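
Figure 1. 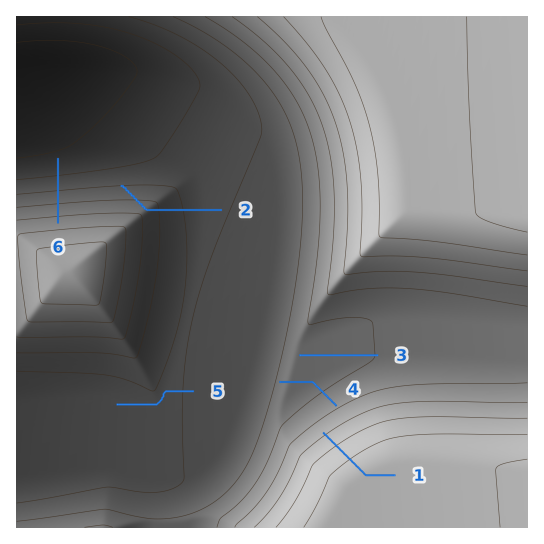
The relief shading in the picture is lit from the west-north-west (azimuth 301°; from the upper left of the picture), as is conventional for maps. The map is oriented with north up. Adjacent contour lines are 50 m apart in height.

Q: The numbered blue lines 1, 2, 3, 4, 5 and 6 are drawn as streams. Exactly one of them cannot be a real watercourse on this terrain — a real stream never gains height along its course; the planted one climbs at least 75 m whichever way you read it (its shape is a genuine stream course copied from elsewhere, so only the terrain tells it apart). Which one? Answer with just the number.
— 2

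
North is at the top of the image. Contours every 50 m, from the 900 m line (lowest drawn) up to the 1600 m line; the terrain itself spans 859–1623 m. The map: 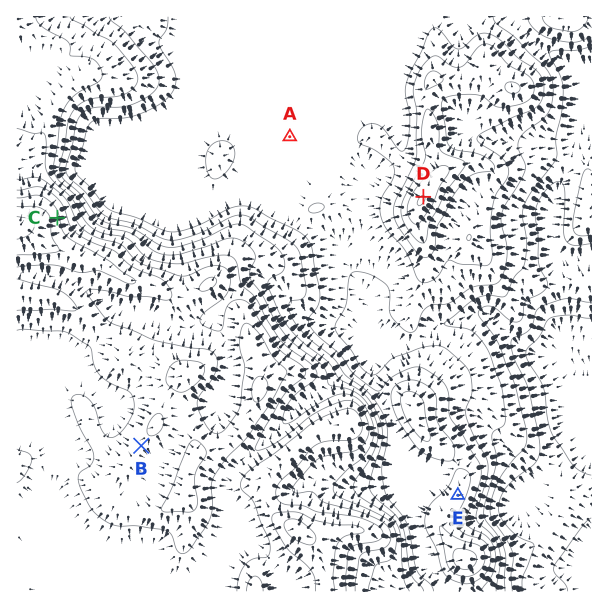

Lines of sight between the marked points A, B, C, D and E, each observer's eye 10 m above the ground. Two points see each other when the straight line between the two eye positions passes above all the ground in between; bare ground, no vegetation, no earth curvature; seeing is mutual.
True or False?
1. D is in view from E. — True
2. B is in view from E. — False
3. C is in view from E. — False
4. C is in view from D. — True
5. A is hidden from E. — True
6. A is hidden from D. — False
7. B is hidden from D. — True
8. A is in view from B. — False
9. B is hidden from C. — True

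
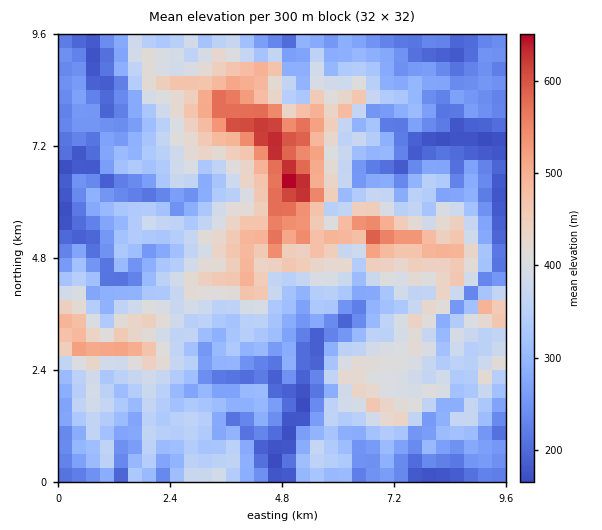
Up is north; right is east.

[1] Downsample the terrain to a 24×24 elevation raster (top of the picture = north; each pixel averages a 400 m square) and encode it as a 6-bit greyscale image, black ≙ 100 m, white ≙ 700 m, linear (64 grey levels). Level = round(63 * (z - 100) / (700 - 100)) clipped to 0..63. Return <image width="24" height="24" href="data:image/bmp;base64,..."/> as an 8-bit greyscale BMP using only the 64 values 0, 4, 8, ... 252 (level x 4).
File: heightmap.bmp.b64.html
<image width="24" height="24" href="data:image/bmp;base64,Qk12BgAAAAAAADYEAAAoAAAAGAAAABgAAAABAAgAAAAAAEACAAATCwAAEwsAAAABAAAAAAAAAAAAAAEBAQACAgIAAwMDAAQEBAAFBQUABgYGAAcHBwAICAgACQkJAAoKCgALCwsADAwMAA0NDQAODg4ADw8PABAQEAAREREAEhISABMTEwAUFBQAFRUVABYWFgAXFxcAGBgYABkZGQAaGhoAGxsbABwcHAAdHR0AHh4eAB8fHwAgICAAISEhACIiIgAjIyMAJCQkACUlJQAmJiYAJycnACgoKAApKSkAKioqACsrKwAsLCwALS0tAC4uLgAvLy8AMDAwADExMQAyMjIAMzMzADQ0NAA1NTUANjY2ADc3NwA4ODgAOTk5ADo6OgA7OzsAPDw8AD09PQA+Pj4APz8/AEBAQABBQUEAQkJCAENDQwBEREQARUVFAEZGRgBHR0cASEhIAElJSQBKSkoAS0tLAExMTABNTU0ATk5OAE9PTwBQUFAAUVFRAFJSUgBTU1MAVFRUAFVVVQBWVlYAV1dXAFhYWABZWVkAWlpaAFtbWwBcXFwAXV1dAF5eXgBfX18AYGBgAGFhYQBiYmIAY2NjAGRkZABlZWUAZmZmAGdnZwBoaGgAaWlpAGpqagBra2sAbGxsAG1tbQBubm4Ab29vAHBwcABxcXEAcnJyAHNzcwB0dHQAdXV1AHZ2dgB3d3cAeHh4AHl5eQB6enoAe3t7AHx8fAB9fX0Afn5+AH9/fwCAgIAAgYGBAIKCggCDg4MAhISEAIWFhQCGhoYAh4eHAIiIiACJiYkAioqKAIuLiwCMjIwAjY2NAI6OjgCPj48AkJCQAJGRkQCSkpIAk5OTAJSUlACVlZUAlpaWAJeXlwCYmJgAmZmZAJqamgCbm5sAnJycAJ2dnQCenp4An5+fAKCgoAChoaEAoqKiAKOjowCkpKQApaWlAKampgCnp6cAqKioAKmpqQCqqqoAq6urAKysrACtra0Arq6uAK+vrwCwsLAAsbGxALKysgCzs7MAtLS0ALW1tQC2trYAt7e3ALi4uAC5ubkAurq6ALu7uwC8vLwAvb29AL6+vgC/v78AwMDAAMHBwQDCwsIAw8PDAMTExADFxcUAxsbGAMfHxwDIyMgAycnJAMrKygDLy8sAzMzMAM3NzQDOzs4Az8/PANDQ0ADR0dEA0tLSANPT0wDU1NQA1dXVANbW1gDX19cA2NjYANnZ2QDa2toA29vbANzc3ADd3d0A3t7eAN/f3wDg4OAA4eHhAOLi4gDj4+MA5OTkAOXl5QDm5uYA5+fnAOjo6ADp6ekA6urqAOvr6wDs7OwA7e3tAO7u7gDv7+8A8PDwAPHx8QDy8vIA8/PzAPT09AD19fUA9vb2APf39wD4+PgA+fn5APr6+gD7+/sA/Pz8AP39/QD+/v4A////ADA8UDBkQFx0dGRAJCxgWFQ0SDQkJCg0OEBUaDhgVFhoZGg8IDBoaFw4UDhEQDhIQDxcZEBkZGRoUFAsLCRUXExMYFQ8VFhMNExwaFBgZGhoVDRIRCQsZGh0jIhcSGxoQFB4cFhsbFRYVFRYOCAkWHyQiICAbFRwVFh4ZGh0cGBMODA4LDgkYISEgHx0eGB0bHyQhISUiGxcTFQ8NEwgUHyEhIB8ZGxsgJyknKSUgGxYTGRcVEAoQFhodICAYHRobKSUbIiMgHRoYFxsYEREOCxMaICIWHCAjIx0VGx0fHR8cHSEaFRUZEBAWGh4iEh4lGxoQDxMYHyMkJSkeFxocGhYbHh8iIBAVEhYMExEYGyEiJighJCMiIB0kIiQkJhwNDg4OGBMTFx0jJycuJicnHicqJykpKB0OCQoQFhoaGx0gJSgvLSskKjIwKyYhJBcKCBAUGBoZEhYdIiMvMSodHychHBkgHhQKChIQDQ0QExEYHCMvNzQmFhkbExsVEhEJCQwMExMXHRoYHyYvODEjGw4ODBQWDhEKCgkRFhcaHyIgJSg1My8iGxQTCwsMCwoJDQ0RERUaICQpLDI4NS4kGhsTDAoICAcIDhENDhUcIScvNTYzKC4mIRQOERMOCw4NDxEKDxkfIygxMCsnGiMhJR8ZFxINERAODw0JEB4jJSYnKiokFxwbHR0UEhQSDhAPDwoLFSAgHR4jIyIiERoWFhcUDw0MCg4ODQkNFR4aHBocHBUQDBcQFBEPDQwMCQ0PA=="/>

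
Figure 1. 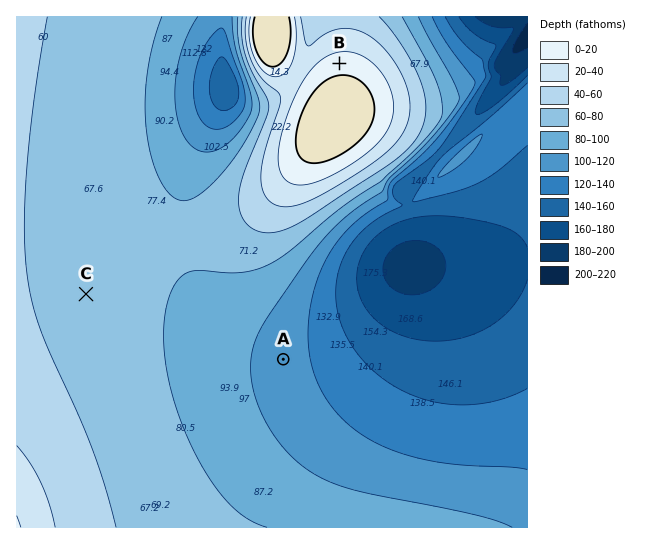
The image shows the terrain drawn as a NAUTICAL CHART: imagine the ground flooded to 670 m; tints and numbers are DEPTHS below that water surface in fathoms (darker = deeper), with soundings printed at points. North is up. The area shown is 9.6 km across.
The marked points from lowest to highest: A C B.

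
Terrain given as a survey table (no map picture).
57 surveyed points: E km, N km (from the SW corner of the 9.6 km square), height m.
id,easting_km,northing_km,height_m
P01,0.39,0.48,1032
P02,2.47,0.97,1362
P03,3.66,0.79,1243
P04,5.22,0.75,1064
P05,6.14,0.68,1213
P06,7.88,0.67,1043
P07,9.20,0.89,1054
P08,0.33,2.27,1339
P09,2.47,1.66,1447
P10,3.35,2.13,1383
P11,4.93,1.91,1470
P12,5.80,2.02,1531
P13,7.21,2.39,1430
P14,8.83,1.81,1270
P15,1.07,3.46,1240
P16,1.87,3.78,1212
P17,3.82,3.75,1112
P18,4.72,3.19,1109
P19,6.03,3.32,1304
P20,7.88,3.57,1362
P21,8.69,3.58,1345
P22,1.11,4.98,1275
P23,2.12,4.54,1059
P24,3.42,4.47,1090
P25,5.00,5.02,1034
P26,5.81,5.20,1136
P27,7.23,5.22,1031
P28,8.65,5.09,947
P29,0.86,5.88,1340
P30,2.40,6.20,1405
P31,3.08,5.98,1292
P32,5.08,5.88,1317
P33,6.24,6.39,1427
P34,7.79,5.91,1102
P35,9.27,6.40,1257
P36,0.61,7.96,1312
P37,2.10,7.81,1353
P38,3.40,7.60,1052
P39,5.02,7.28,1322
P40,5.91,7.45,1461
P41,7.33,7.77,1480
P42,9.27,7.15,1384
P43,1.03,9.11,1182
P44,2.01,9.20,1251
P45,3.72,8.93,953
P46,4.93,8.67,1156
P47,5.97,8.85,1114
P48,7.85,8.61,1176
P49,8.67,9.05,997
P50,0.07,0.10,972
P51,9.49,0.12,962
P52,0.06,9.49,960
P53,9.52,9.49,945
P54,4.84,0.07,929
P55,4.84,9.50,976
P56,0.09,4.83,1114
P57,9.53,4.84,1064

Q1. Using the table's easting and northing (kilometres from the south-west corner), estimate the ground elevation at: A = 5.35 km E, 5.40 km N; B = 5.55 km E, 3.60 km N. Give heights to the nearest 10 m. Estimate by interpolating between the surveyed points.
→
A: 1150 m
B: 1180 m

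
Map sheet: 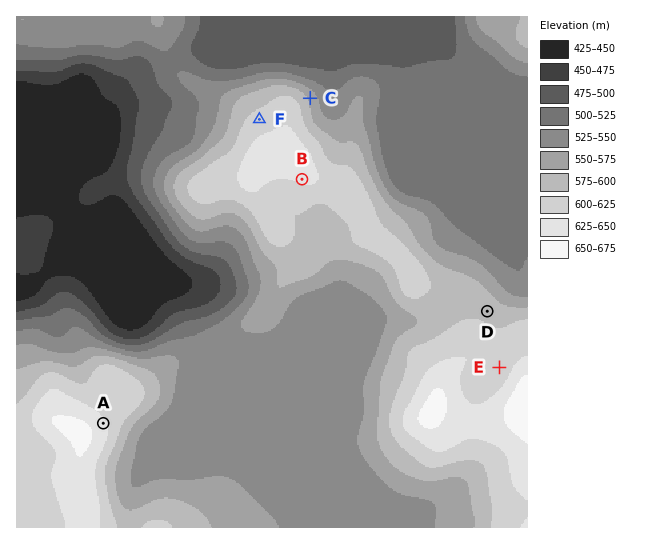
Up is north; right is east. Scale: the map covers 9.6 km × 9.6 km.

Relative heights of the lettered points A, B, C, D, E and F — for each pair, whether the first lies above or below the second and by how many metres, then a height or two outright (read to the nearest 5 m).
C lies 60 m below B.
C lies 60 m below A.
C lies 40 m below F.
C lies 40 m below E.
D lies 35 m below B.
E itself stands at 610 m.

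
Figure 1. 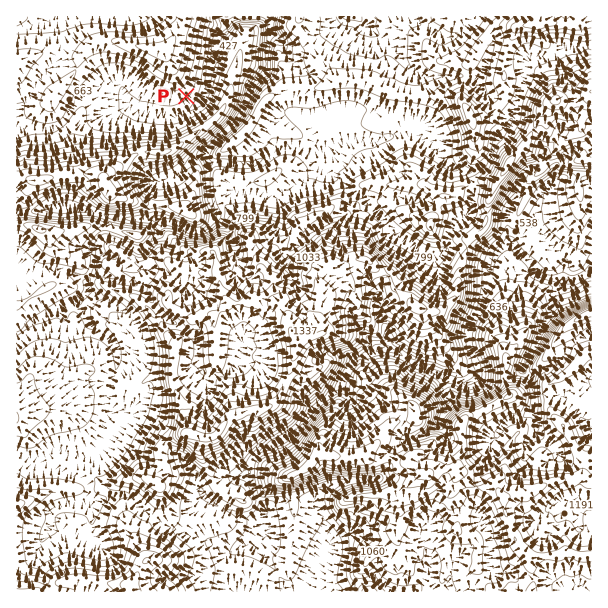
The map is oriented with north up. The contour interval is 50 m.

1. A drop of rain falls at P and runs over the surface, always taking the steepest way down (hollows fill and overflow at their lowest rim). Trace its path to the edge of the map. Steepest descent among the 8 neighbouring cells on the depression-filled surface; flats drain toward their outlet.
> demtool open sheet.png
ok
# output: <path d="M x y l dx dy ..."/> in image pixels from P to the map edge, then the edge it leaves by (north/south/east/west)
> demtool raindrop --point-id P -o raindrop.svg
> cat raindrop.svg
<path d="M186 96l8 8 3 0 6-6 1-6 2-2 0-3 1-1 0-5 2-1 1-15 2-2 0-3 3-6 0-10 3-5 0-4 4-5 0-1 2 0 10-11 3 0 2-1"/>
exit: north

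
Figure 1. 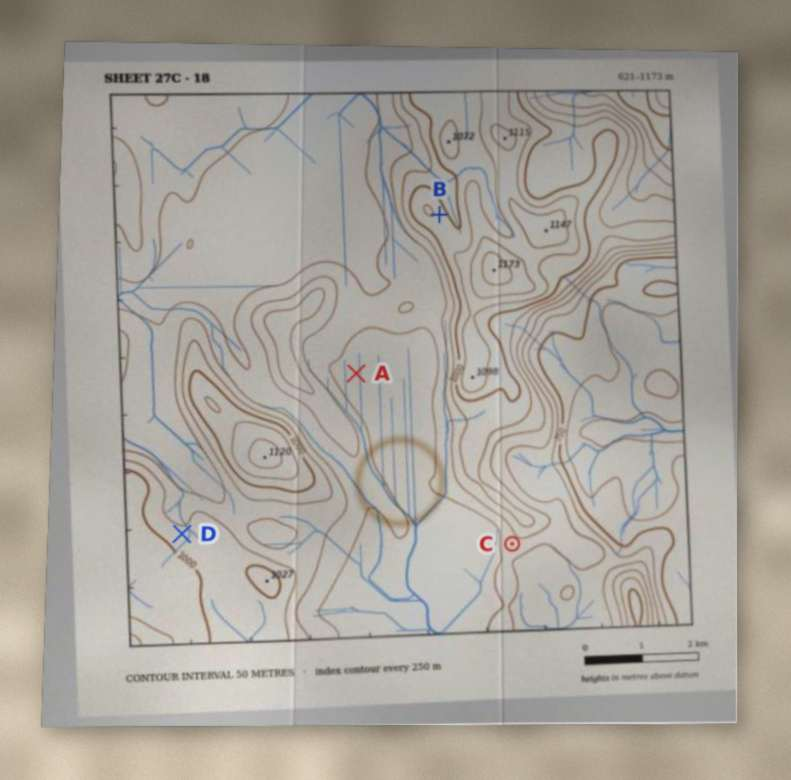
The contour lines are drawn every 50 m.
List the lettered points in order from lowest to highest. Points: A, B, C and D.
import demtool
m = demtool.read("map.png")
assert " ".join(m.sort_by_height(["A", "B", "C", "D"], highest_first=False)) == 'A C D B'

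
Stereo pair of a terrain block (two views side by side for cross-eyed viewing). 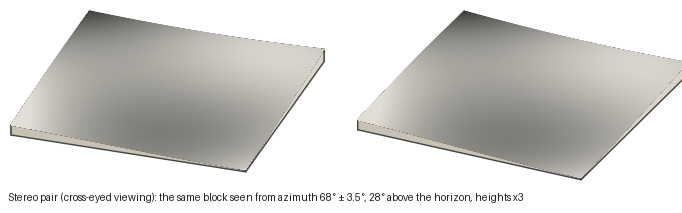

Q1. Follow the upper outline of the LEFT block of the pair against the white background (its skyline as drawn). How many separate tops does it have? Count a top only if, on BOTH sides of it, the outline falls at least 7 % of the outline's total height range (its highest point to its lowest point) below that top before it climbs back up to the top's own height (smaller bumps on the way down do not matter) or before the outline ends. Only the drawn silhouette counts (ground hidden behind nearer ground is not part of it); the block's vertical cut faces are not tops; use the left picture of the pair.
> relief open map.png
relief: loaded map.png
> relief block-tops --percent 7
1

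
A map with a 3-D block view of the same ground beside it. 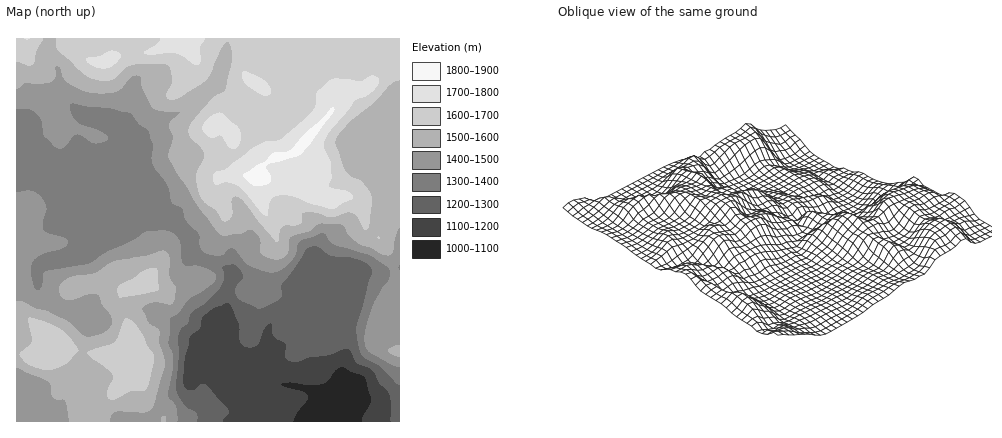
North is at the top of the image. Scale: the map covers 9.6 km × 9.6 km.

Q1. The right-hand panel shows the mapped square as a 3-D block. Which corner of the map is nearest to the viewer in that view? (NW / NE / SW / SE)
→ NW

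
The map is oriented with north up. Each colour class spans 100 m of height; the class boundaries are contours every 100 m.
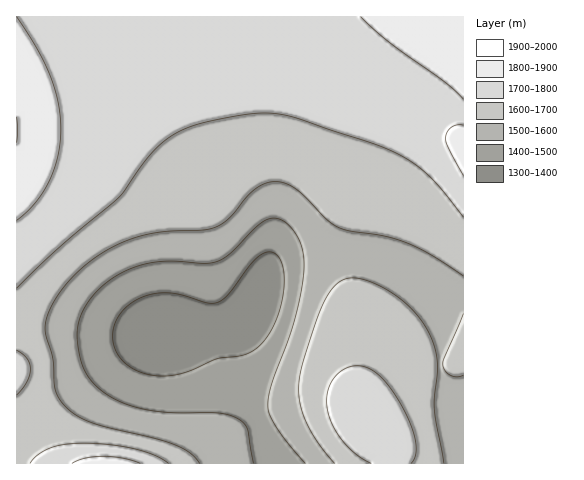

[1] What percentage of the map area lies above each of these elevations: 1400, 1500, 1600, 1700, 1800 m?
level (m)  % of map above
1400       94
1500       84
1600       66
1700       38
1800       6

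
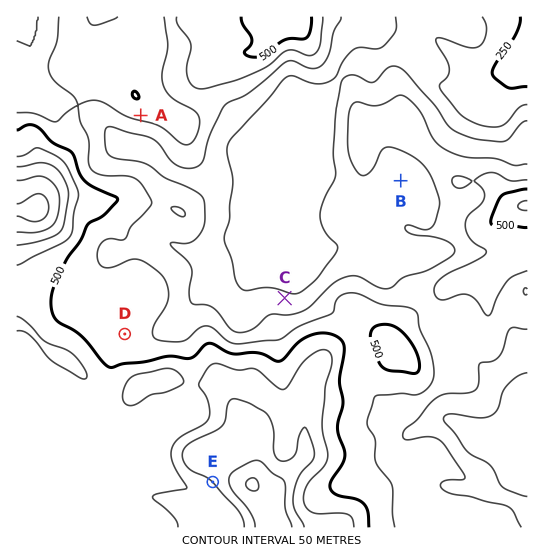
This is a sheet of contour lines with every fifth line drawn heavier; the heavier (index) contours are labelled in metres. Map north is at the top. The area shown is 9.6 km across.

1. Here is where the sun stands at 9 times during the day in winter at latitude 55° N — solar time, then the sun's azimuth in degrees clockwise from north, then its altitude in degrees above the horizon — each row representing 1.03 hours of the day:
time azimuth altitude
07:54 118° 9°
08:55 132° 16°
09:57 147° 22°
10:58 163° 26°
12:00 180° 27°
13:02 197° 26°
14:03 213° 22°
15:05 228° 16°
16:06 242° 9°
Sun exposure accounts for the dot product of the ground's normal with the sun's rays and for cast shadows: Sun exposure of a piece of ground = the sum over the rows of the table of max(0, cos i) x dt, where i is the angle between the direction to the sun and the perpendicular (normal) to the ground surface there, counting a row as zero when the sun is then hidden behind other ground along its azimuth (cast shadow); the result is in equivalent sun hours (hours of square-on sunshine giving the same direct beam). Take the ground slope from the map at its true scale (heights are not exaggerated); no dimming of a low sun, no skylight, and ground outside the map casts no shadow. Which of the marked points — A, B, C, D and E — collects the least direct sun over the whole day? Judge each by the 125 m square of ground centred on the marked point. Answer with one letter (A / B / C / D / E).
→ C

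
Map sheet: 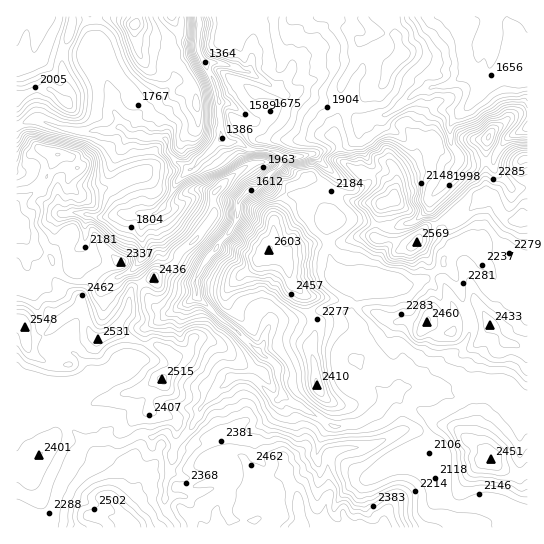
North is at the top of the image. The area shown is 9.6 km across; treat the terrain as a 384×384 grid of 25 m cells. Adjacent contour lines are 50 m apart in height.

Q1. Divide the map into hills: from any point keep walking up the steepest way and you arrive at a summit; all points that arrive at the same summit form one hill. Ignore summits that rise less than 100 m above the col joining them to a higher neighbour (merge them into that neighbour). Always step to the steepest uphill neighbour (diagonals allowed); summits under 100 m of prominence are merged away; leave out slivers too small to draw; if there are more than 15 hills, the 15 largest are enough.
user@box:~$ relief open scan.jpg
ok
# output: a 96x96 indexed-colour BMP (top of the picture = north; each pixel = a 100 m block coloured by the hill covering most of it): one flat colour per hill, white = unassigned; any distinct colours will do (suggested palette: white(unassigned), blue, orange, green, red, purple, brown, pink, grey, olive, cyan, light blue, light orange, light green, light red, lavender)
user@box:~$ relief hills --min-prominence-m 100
<image width="96" height="96" href="data:image/bmp;base64,Qk12EgAAAAAAAHYAAAAoAAAAYAAAAGAAAAABAAQAAAAAAAASAAATCwAAEwsAABAAAAAAAAAA////ALR3HwAOf/8ALKAsACgn1gC9Z5QAS1aMAMJ34wB/f38AIr28AM++FwDox64AeLv/AIrfmACWmP8A1bDFAERERERERERERERERERERDMzMzMzMzMzMzMzMzMzMzMzMzMzMzMzMzMzMzMzMzMzM0RERERERERERERERERERDMzMzMzMzMzMzMzMzMzMzMzMzMzMzMzMzMzMzMzMzMzM0ERERREREREREREREREQzMzMzMzMzMzMzMzMzMzMzMzMzMzMzMzMzMzMzMzMzMzORERERREREREREREREREMzMzMzMzMzMzMzMzMzMzMzMzMzMzMzMzMzMzMzMzMzOZmRERERREREREREREREREMzMzMzMzMzMzMzMzMzMzMzMzMzMzMzMzMzMzmZMzM5mZmRERERFEREREREREREREMzMzMzMzMzMzMzMzMzMzMzMzMzMzMzMzMzOZmZmZmZmZmRERERFEREREREREREREMzMzMzMzMzMzMzMzMzMzMzMzMzMzMzMzMzmZmZmZmZmZmRERERFEREREREREREREMzMzMzMzMzMzMzMzMzMzMzMzMzMzMzMzMzmZmZmZmZmZmREREREUREREREREREREMzMzMzMzMzMzMzMzMzMzMzMzMzMzMzMzMzmZmZmZmZmZmREREREUREREREREREREMzMzMzMzMzMzMzMzMzMzMzMzMzMzMzMzMzmZmZmZmZmZmRERERERREREREREREREQzMzMzMzMzMzMzMzMzMzMzMzMzMzMzMzMzmZmZmZmZmZmRERERERREREREREREREQzMzMzMzMzMzMzMzMzMzMzMzMzMzMzMzMzmZmZmZmZmZmRERERERFEREREREREREQzMzMzMzMzMzMzMzMzMzMzMzMzMzMzMzM5mZmZmZmZmZmRERERERFEREREREREREQzMzMzMzMzMzMzMzMzMzMzMzMzMzMzMzM5mZmZmZmZmZmREREREREUREREREREREQzMzMzMzMzMzMzMzMzMzMzMzMzMzMzMzOZmZmZmZmZmZmRERERERERRERERERERERDMzMzMzMzMzMzMzMzMzMzMzMzMzMzMzM5mZmZmZmZmZmRERERERERFERGZkRERERmMzMzMzMzMzMzMzMzMzMzMzMzMzMzMzM5mZmZmZmZmZmRERERERERFmZmZmZGZERmYzMzMzMzMzMzMzMzMzMzMzMzMzMzMzOZmZmZmZmZmZmRERERERERFmZmZmZmZmZmZjMzMzMzMzMzMzMzMzMzMzMzMzMzMzOZmZmZmZmZmZmRERERERERFmZmZmZmZmZmZjMzMzMzMzMzMzMzMzPd0zMzMzMzMzmZmZmZmZmZmZmRERERERERZmZmZmZmZmZmZmMzMzMzMzMzMzMzM93d3d0zMzMzM5mZmZmZmZmZmZmRERERERERZmZmZmZmZmZmZmMzMzMzMzMzMzMz3d3d3d3dMzMzOZmZmZmZmZmZmZnBEREREREWZmZmZmZmZmZmZmYzMzMzMzMzMzM93d3d3d3d0zMzmZmZmZmZmZmZmZzBEREREREWZmZmZmZmZmZmZmYzMzMzMzMzMz3d3d3d3d3d3TM5mZmZmZmZmZmZmczBERERERFmZmZmZmZmZmZmZmZjMzMzMzMyLd3d3d3d3d3d3aM5mZmZmZmZmZmZnMzBERERERFmZmZmZmZmZmZmZmZmMzMzMzMiLd3d3d3d3d3d2qqpmZmZnMzJmZmczMzBEREREREWZmZmZmZmZmZmZmZmZjMzMzIiLd3d3d3d3d3d2qqqnMzMzMzMzMzMzMzBERERERERFmZmZmZmZmZmZmZmZmMzMyIi3d3d3d3d3d3dqqqqqszMzMzMzMzMzMzBEREREREREREWZmZmZmZmZmZmZmZmZiIi3d3d3d3d3d3aqqqqqqzMzMzMzMzMzMzBERERERERERERFmZmZmZmZmZmZmZmZiIi3d3d3d3d3d2qqqqqqqrMzMzMzMzMzMzBEREREREREREREWZmZmZmZmZmZmZmZmIi3d3d3d3d3dqqqqqqqqqqzMzMzMzMzMzBERERERERERERERZmZmZmZmZmZmZmZmIt3d3d3d3d3dqqqqqqqqqqrMzMzMzMzMzBERERERERERERERFmZmZmZmZmZmZmZm3d3d3d3d3d3dqqqqqqqqqqqqzMzMzMzMzBERERERERERERERFmZmZmZmZmZmZmZi3d3d3d3d3d3dqqqqqqqqqqqqrMzMzMzMzBEREREREREREREREWZmZmZmZmZmZmYi3d3d3d3d3d3dqqqqqqqqqqqqqszMzMzMzBEREREREREREREREWZmZmZmZmZmZmIiLd3d3d3d3d3dqqqqqqqqqqqqqqzMzMzMzBEREREREREREREREWZmZmZmZmZmZiIiLd3d3d3d3d3dqqqqqqqqqqqqqqzMzMzMzBEREREREREREREREWZmZmZmZmZmYiIiLd3d3d3d3d3dqqqqqqqqqqqqqqzMzMzMzBERERERERERERERERFmZmZmZmZiIiIiIt3d3d3d3d3dqqqqqqqqqqqqqqzMzMzMzBERERERERERERERERERZmZmZmYiIiIiIiIiIi3d3d3aqqqqqqqqqqqqqqzMzMzMzBERERERERERERERERERBmZmZmIiIiIiIiIiIiIt3dIqqqqqqqqqqqqqqqzMzMzMzBEREREREREREREREREAAAZmZiIiIiIiIiIiIiIiIiIqqqqqqqqqqqqqqszMzMzMzBERERERERERERERERAAAABmYiIiIiIiIiIiIiIiIiIiqqqqqqqqqqqqqszMzMzMzBERERERERERERERERAAAAAAIiIiIiIiIiIiIiIiIiIiqqqqqqqqqqqqqszMzMzHdxEREREREREREREREQAAAAAAIiIiIiIiIiIiIiIiIiIiqqqqqqqqqqqqrMzMzMx3dxEREREREREREREREQAAAAAAIiIiIiIiIiIiIiIiIiIiKqqqqgqqqqqqrMzMzMd3dxEREREREREREREREAAAAAAAIiIiIiIiIiIiIiIiIiAAAAAAAAAAqqqqrMzMzHd3dxERERERERERREQREAAAAAAAIiIiIiIiIiIiIiIiIgAAAAAAAAAAAKqqzMzMzHd3dxERERERERERREREAAAAAAAEQiIiIiIiIiIiIiIiIgAAAAAAAAAAAAqszMzMx3d3dxEREREREREUREREQAAAAAREQiIiIiIiIiIiIiIiIAAAAAAAAAAAAADMzMzMd3d3fhERERERERFEREREQAAAAERERCIiIiIiIiIiIiIiIAAAAAAAAAAAAADMzMzO7nd37hERERERERRERERERAAAREREREIiIiIiIiIiIiIiIAAAAAAAAAAAAAAMzMzu7u7u7hERERERERRERERERAAAREREREQiIiIiIiIiIiIiIAAAAAAAAAAAAAAAzMzu7u7u7hERERERRERERERERAAEREREREQiIiIiIiIiIiIiAAAAAAAAAAAAAAAO7s7u7u7u7hERERFERERERERERAAERERERERCIiIiIiIiIiIiAAAAAAAAAAAAAAAO7u7u7u7u7hERERREREREREREQAAEREREREREIiIiIiIiIiIiAAAAAAAAAAAAAADu7u7u7u7u7hERERRERERERERERABEREREREREQiIiIiIiIiIiAAAAAAAAcAAAAA7u7u7u7u7u7hERERFERERERERERABEREREREREQiIiIiIiIiIiIAAAB3d3d3cAAA7u7u7u7u7u7hERERFERERBEUREREBEREREREREQiIiIiIiIiIiJ3d3d3d3d3d3AO7u7u7u7u7u7hERERERERERERERESIkREREREREQiIiIiIiIiIiJ3d3d3d3d3d3cO7u7u7u7u7u7hERERERERERERERESIiRERERERERCIiIiIiIiIiJ3d3d3d3d3d3d+7u7u7u7u7u7hEREREREREREREREiIiRERERERERCIiIiIiIiIiInd3d3d3d3d3d+7u7u7u7u7u7hEREREREREREREREiIiJEREREREREIiIiIiIiIiInd3d3d3d3d3d+7u7u7u7u7u7hEREREREREREREREiIiJEREREREREQiIiIiIiIiInd3d3d3d3d3d37u7u7u7u7u7hERERERERERERERIiIiIkREREREREREIiIiIiIiIid3d3d3d3d3d3fu7u7u7u4AABERERERERERERERIiIiIiREREREREREQiIiIiIiIid3d3d3d3d3d3d+7u7u7uAAABERERERERERERERIiIiIiJERERERERERCIiIiIiInd3d3d3d3d3d3d37u7u7gAAABERERERERERERESIiIiIiKEREREREREREIiIiIid3d3d3d3d3d3d3d37u7u7gAAABERERERERERERESIiIiIiiIREREREREREQiIiInd3d3d3d3d3d3d3dyLu/u4AAAABERERERERERERESIiIiKIiIhEREREREREQiIiInd3d3d3d3d3d3d3ciL////wAAABEREREREREREREiIiIiKIiIiERERERERCIiIiInd3d3d3d3d3d3d3IiL////wAAABEREREREREREREiIiIiiIiIiIREREIiIiIiIiIiInd3d3d3d3d3dyIi//////AAABEREREREREREREiIiIiiIiIiIhCIiIiIiIiIiIiIiInd3d3d3d3ciIi//////8AABERERERERERERESIoiIiIiIiIgiIiIiIiIiIiIiIiIid3d3d3d3ciIi///////wABERERERERERERGIiIiIiIiIiIgiIiIiIiIiIiIiIiIid3d3d3d3ciIv////////8BERERu7u7u7u7iIiIiIiIiIiIgiIiIiIiIiIiIiIiIiJ3d3d3d3ciIi/////////7uxu7u7u7u7u7iIiIiIiIiIiIgiIiIiIiIiIiIiIiIiJ3d3d3d3ciIi/////////7u7u7u7u7u7u7iIiIiIiIiIiIgiIiIiIiIiIiIiIiIiVVVXd3d3dyIiL////////7u7u7u7u7u7u4iIiIiIiIiIiIgiIiIiIiIiIiIiIiIlVVVVV3d3d3d3d////////7u7u7u7u7u7u4iIiIiIiIiIiIgiIiIiIiIiIiIiJVVVVVVVVXd3d3d3d3///////7u7u7u7u7u7u4iIiIiIiIiIiIgiIiIiIiIiIiJVVVVVVVVVVVV3d3d3d3f//////7u7u7u7u7u7u4iIiIiIiIiIiIgiIiIiIiJVIlVVVVVVVVVVVVVXd3d3d3d//////7u7u7u7u7u7uIiIiIiIiIiIiIIiIiIiIiVVVVVVVVVVVVVVVVVVVXd3d3d//////7u7u7u7u7u7uIiIiIiIiIiIiIIiIiIiJVVVVVVVVVVVVVVVVVVVVVVVd3d3/////7u7u7u7u7u7uIiIiIiIiIiIiIIiIiIlVVVVVVVVVVVVVVVVVVVVVVVVVXd3/////7u7u7u7u7u7iIiIiIiIiIiIiCIiIiJVVVVVVVVVVVVVVVVVVVVVVVVVVVd3f////7u7u7u7u7u7iIiIiIiIiIiIiCIiIiJVVVVVVVVVVVVVVVVVVVVVVVVVVVV3f////7u7u7u7u7u4iIiIiIiIiIiIgiIiIiJVVVVVVVVVVVVVVVVVVVVVVVVVVVVXf////7u7u7u7u7u4iIiIiIiIiIiIgiIiIiJVVVVVVVVVVVVVVVVVVVVVVVVVVVVXf////7u7u7u7u7uIiIiIiIiIiIiIIiIiIiJVVVVVVVVVVVVVVVVVVVVVVVVVVVVXd////7u7u7u7u7uIiIiIiIiIiIiIIiIiIiJVVVVVVVVVVVVVVVVVVVVVVVVVVVVXd////7u7u7u7u7uIiIiIiIiIiIiIIiIiIiIlVVVVVVVVVVVVVVVVVVVVVVVVVVVXd////7u7u7u7u7uIiIiIiIiIiIiIIiIiIiIlVVVVVVVVVVVVVVVVVVVVVVVVVVVVd////7u7u7u7u7uIiIiIiIiIiIiIIiIiIiJVVVVVVVVVVVVVVVVVVVVVVVVVVVVVd////7u7u7u7u7uIiIiIiIiIiIiIIiIiIiJVVVVVVVVVVVVVVVVVVVVVVVVVVVVVX////7u7u7u7u7uIiIiIiIiIiIiIIiIiIiJVVVVVVVVVVVVVVVVVVVVVVVVVVVVVX////w=="/>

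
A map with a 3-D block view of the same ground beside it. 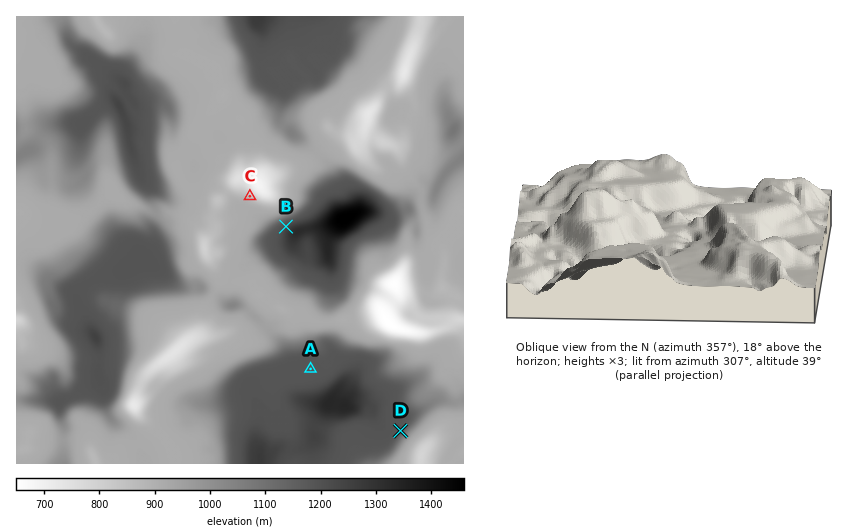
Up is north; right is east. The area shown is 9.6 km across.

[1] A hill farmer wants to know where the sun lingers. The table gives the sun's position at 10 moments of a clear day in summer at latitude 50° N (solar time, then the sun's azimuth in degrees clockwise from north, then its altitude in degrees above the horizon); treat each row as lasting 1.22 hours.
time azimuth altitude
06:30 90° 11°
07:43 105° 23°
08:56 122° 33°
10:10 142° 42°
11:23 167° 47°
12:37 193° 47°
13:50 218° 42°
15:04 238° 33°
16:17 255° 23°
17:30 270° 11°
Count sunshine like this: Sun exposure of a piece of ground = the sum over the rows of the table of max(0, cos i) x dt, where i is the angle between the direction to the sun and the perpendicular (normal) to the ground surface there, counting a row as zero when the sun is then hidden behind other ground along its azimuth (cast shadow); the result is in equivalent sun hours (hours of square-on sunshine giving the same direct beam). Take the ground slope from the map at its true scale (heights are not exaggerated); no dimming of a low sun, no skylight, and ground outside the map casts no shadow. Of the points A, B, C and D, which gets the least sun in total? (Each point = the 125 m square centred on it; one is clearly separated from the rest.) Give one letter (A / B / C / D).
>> C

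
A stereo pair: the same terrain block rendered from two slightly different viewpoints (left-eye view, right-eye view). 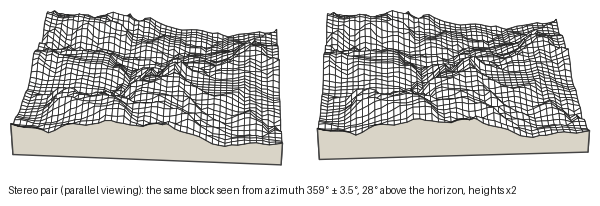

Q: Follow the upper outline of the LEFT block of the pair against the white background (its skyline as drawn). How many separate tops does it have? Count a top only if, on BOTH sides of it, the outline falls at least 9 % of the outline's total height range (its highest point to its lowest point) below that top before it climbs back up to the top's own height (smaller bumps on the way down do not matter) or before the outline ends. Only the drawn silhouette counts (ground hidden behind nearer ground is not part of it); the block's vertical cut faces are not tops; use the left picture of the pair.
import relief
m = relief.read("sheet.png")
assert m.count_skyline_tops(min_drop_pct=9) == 2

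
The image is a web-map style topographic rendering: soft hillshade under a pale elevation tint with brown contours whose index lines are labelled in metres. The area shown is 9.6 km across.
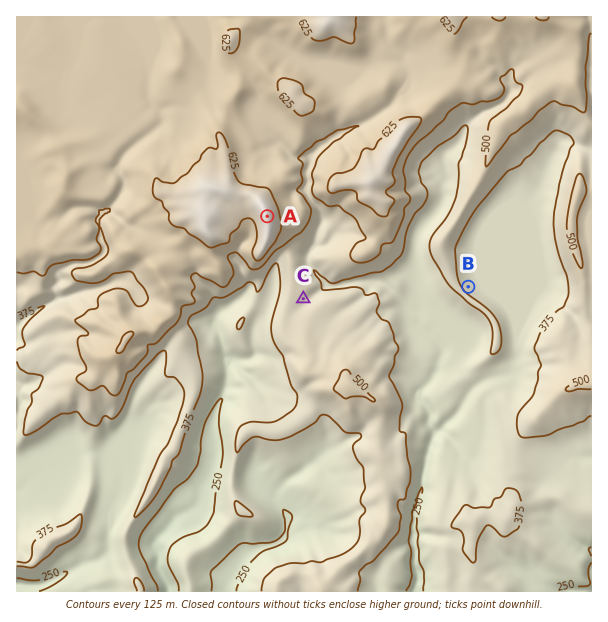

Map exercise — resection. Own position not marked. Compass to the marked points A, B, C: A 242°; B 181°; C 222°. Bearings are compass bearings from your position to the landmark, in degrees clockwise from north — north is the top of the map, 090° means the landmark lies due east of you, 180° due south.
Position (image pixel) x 472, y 109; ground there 460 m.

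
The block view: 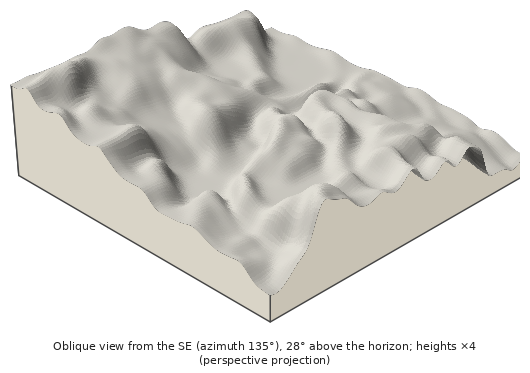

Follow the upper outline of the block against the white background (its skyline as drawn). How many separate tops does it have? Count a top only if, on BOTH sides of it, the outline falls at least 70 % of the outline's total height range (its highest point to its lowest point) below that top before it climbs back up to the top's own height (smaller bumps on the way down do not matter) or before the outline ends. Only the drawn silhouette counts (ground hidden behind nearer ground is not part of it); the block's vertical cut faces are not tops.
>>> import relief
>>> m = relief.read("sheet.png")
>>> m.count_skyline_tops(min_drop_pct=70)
0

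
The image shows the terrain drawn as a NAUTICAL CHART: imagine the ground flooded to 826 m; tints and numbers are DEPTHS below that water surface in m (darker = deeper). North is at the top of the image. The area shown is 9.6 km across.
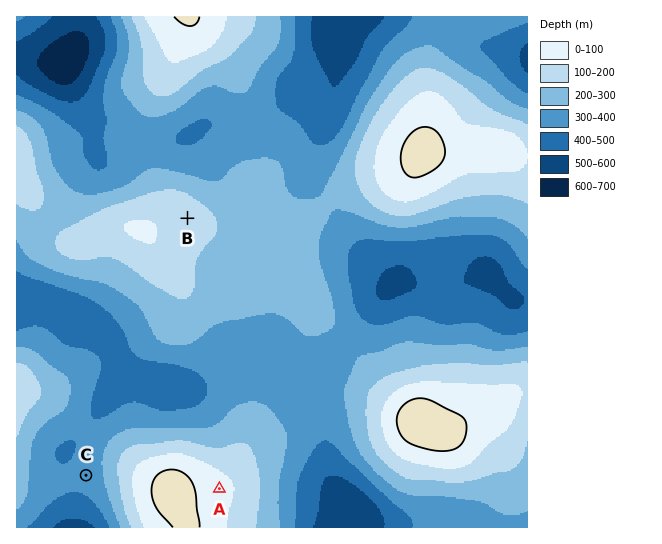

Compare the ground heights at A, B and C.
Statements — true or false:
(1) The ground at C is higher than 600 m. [false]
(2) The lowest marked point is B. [false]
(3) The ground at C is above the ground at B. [false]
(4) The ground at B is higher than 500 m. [true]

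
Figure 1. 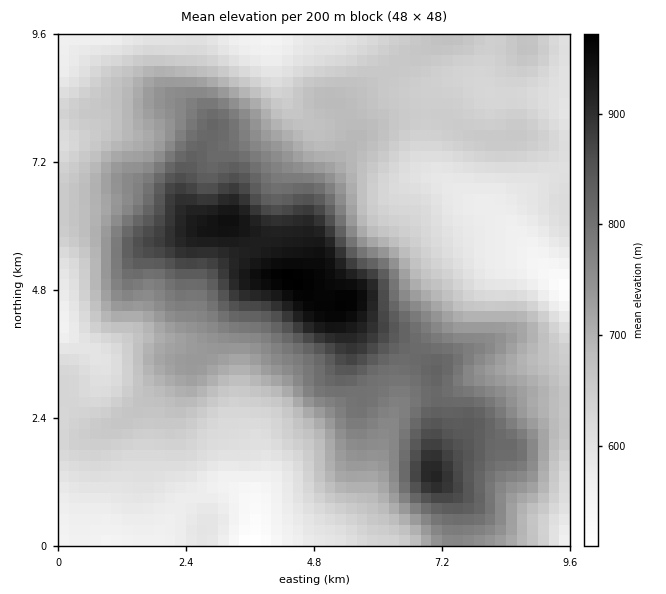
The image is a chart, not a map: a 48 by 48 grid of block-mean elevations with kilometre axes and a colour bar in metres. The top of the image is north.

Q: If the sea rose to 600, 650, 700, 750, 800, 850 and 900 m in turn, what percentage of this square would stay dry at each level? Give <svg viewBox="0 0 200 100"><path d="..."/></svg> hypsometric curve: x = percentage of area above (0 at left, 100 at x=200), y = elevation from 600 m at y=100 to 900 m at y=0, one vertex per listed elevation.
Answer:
<svg viewBox="0 0 200 100"><path d="M169 100l-45-17-38-16-22-17-23-17-18-16-10-17"/></svg>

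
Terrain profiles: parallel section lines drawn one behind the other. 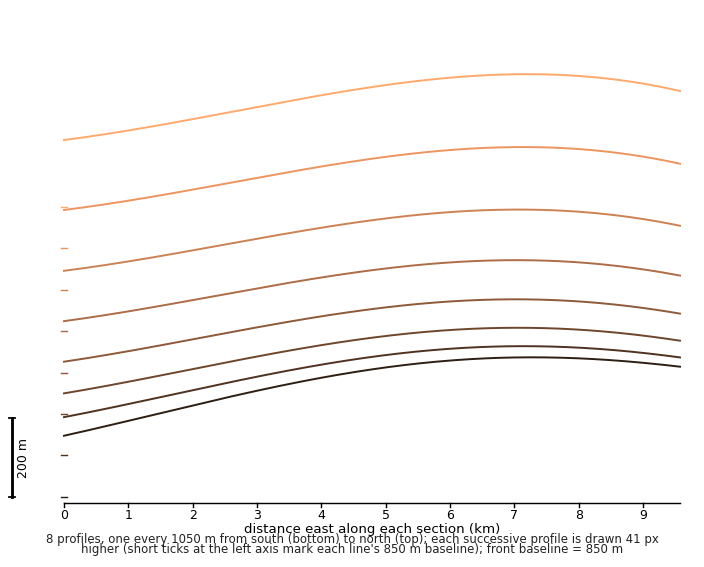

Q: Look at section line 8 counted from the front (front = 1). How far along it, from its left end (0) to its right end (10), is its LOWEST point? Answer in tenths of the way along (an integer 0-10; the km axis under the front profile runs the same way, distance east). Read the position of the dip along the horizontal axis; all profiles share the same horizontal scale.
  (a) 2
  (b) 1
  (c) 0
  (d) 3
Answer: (c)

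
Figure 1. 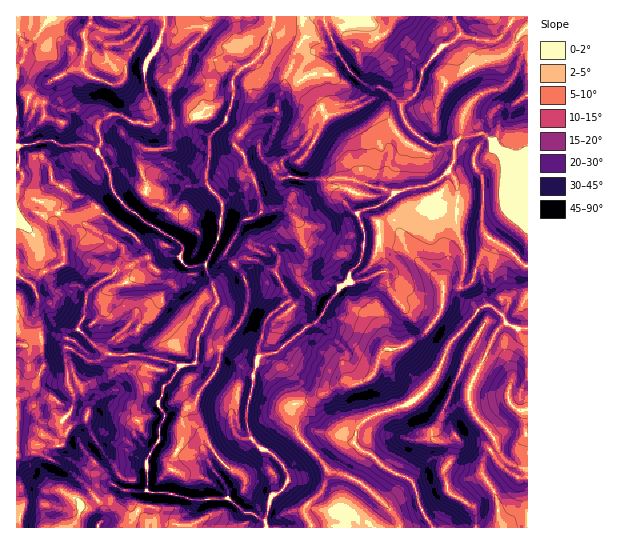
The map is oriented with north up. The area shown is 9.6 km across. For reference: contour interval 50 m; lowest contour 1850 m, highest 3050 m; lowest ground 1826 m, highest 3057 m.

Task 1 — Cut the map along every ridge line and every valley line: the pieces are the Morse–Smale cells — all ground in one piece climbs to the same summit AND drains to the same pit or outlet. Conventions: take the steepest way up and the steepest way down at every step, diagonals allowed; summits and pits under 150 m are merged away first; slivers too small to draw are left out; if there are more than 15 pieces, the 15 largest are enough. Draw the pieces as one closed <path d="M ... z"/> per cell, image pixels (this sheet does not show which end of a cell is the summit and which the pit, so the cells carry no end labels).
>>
<path d="M206 184l-20 3-31 40 25 16 3 4-2 7-2 2-22-1-18 5-13 8-8 1-8 8-13 7-10 11-3 23-5 11-8 3-3 6-3 25 3 20 5 11 0 11-2 6-11 12 0 14-3 5 2 9 3 5 27 16 14 5 8 6-16 18-15 6-3 12-6 9 240-1-7-17 20-23 4-13-3-8-18-19-16 14-8 4-13-13-8-3-11-11-4-12 0-17 6-24 0-12 6-15 0-12 4-9 1-12 3-6 21-18 0-6-13-24-24-12-12 1-21 21-6 2-7-18 14-27 4-33-7-11z"/><path d="M454 16l-179 0-12 37-28 22-3 7 1 15-6 22-18 19-2 45 13 16 3 6 0 8-4 25-14 29 8 17 29-25 15 1 17 11 5 6 9 18 0 6-21 18-8 27 0 10 19-4 19-17 23-17 7-13 12-16 10-8 2-10 8-6 2-6 3-29-7-16 4-3 17-4 15-13-7-5-15-2-20-8-46 1-14-3-8-10-2-5 22-17 8-14 4-17 10-7 32-6 21-14 7 2 16 15 8-4 8-9 7-24 19-22 8-2 9-9z"/><path d="M483 133l-22 4-5 5-1 17-7 12 7 7 2 8 0 13-3 4-16 2-7-6-5-12-9 0-22 5-17 15-17 4-4 3 7 16 0 11 16 2 5 18 0 9-20 10-12 3-4-2-7 4-28 39-5 1-31 27-19 5-6 16 0 12-6 24 0 17 4 12 11 11 8 3 13 13 8-4 16-15-11-15-3-10 2-16 18-5 29-17 13 1 14-5 4-5 6-16 6-9 16-1 22-13 17-21 4-21-1-6 19 1 7-3 4-6 6-18 11-21 7 3-5 20 0 16 9 19 0 9-2 6 10 12 9 4 10-2 0-176-7 4-12 0-11-6-5-7z"/><path d="M527 16l-72 0 5 18-9 9-8 2-19 22-7 24-8 9-8 4-16-15-7-2-21 14-27 4-11 4-6 8-2 14-4 8-13 14-7 3-6 6 2 5 8 10 14 3 46-1 43 14 15-5 17-1 5 12 4 5 6 1 13-2 3-4 0-13-2-8-7-7 7-12 1-17 5-5 22-4 10 9 5 7 11 6 12 0 7-5z"/><path d="M51 140l-35 7 0 196 6 2 5 0 14-6 12 0 13 8 5-14 8-4 5-11 3-23 10-11 13-7 8-8 8-1 13-8 18-5 22 1 4-5 0-4-5-6-32-18-26-22-8-12-4-20-11-20-8-4-28 0z"/><path d="M274 16l-109 0-1 13-4 12-12 18-4 12 3 20 9 24-1 6-4 3-18-1-12-8-11 0-11 8-2 7 4 12-4 9 11 18 7 25 15 17 8 4 12 10 6 1 30-39 21-4 2-45-6-7-3-17 6-6 5-1 7 0 10 7 5-17 0-19 10-11 10-4 10-10 10-28z"/><path d="M163 16l-146 0-1 130 35-6 10 5 28 0 8 4 4-7-4-16 13-11 11 0 12 8 18 1 5-9-9-24-3-20 4-12 12-18 4-12z"/><path d="M53 339l-12 0-14 6-11 0 1 183 53 0 7-9 3-12 15-6 16-16-8-8-14-5-27-16-3-5-2-9 3-5 0-14 12-14 1-15-5-11-3-20 2-16z"/><path d="M493 240l-4 1-5 9-8 17-3 12-4 6-7 3-19-1 1 6-4 21-17 21-22 13-16 1-6 9-6 16-4 5-14 5-13-1-29 17-18 5-2 16 3 10 10 14 17-10 12 0 19 8 2-13 9-10 13-7 31-9 20-18 14-24 5-16 33-38 9-3 9 6 2-4 0-9-9-19 0-16 5-20z"/><path d="M490 305l-9 3-30 34-14 31-8 13-11 11-12 8-28 8-13 7-9 10-1 13 4 6 12 6 16 14 22 10 4 4 7 24 13 21 43-1 0-13-3-7-22-12-4-6-3-19 8-12 4-21-18 4-5-3-1-7 5-6 12-26 22-53 12-20 14-13z"/><path d="M506 323l-10 8-27 58 0 13 4 11 23 29 0 4-12 12-1 17 13 20 3 23 4 10 7-5 18-4 0-190-10 0z"/><path d="M335 435l-12 0-16 11 16 16 5 9-5 19-15 13-4 7 7 18 121-1-12-20-5-21-6-7-22-10-16-14-12-6-5-6z"/><path d="M498 312l-15 14-12 20-22 53-12 26-5 6 1 7 5 3 18-4-4 21-8 12 3 19 4 6 22 12 3 7 1 14 26-1-4-9-3-23-13-20 1-17 12-12 0-4-7-11-12-12-8-17 2-17 25-54 9-8-2-8z"/><path d="M375 241l-11 1-3 17-12 15 2 9 14-3 20-10 0-9-5-18z"/><path d="M218 107l-12 1-6 6 3 17 6 6 18-18 0-6z"/>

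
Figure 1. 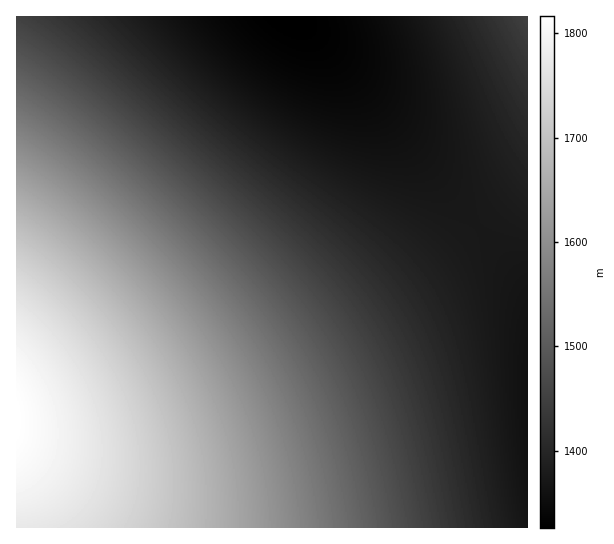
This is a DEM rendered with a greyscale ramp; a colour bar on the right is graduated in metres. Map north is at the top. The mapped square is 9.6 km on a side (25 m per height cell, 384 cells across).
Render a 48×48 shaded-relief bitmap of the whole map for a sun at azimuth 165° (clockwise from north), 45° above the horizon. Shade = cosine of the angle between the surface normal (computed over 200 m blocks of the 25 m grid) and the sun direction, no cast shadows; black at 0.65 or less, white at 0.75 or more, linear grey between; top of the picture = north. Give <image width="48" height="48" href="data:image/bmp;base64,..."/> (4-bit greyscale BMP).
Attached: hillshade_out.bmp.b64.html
<image width="48" height="48" href="data:image/bmp;base64,Qk32BAAAAAAAAHYAAAAoAAAAMAAAADAAAAABAAQAAAAAAIAEAAATCwAAEwsAABAAAAAAAAAAAAAAABEREQAiIiIAMzMzAERERABVVVUAZmZmAHd3dwCIiIgAmZmZAKqqqgC7u7sAzMzMAN3d3QDu7u4A////ANzMzMy7u7u6qqqqqZmZmZmZmZmZmZmZmczMzMy7u7uqqqqqmZmZmZmZmZmZmZmZmczMy7u7u7qqqqqZmZmZmZmZmZmZmZmZmczLu7u7uqqqqqmZmZmZmZmZmZmZmZmZmbu7u7uqqqqqqZmZmZmZmZmZmZmZmZmZmbu7u6qqqqqZmZmZmZmZiIiImZmZmZmZmbuqqqqqqZmZmZmZmIiIiIiIiJmZmZmZmaqqqqqZmZmZmZiIiIiIiIiIiImZmZmZmaqqmZmZmZmZiIiIiIiIiIiIiIiZmZmZmZmZmZmZmYiIiIiIiIiIiIiIiIiJmZmZmZmZmZiIiIiIiIiIiIiIiIiIiIiImZmZmZiIiIiIiIiIiHd3d3d3iIiIiIiImZmZmYiIiIiIiHd3d3d3d3d3d4iIiIiImZmZmYiIiHd3d3d3d3d3d3d3d3eIiIiIiZmZmXd3d3d3d3d3d3d3d3d3d3d4iIiIiZmZmXd3d3d3d3ZmZmZmd3d3d3d3iIiIiZmZmXdmZmZmZmZmZmZmZmZ3d3d3eIiIiJmZmWZmZmZmZmZmZmZmZmZmd3d3d4iIiJmZmWZmZmZmZmZmZmZmZmZmZ3d3d4iIiJmZmVVVVVVVVVVVVVZmZmZmZnd3d3iIiJmZmVVVVVVVVVVVVVVVZmZmZmd3d3iIiJmZmVVVVVVVVVVVVVVVVWZmZmZ3d3iIiJmZmVRFVVVVVVVVVVVVVVZmZmZ3d3eIiImZmURERERERERFVVVVVVVmZmZnd3eIiImZmURERERERERERVVVVVVWZmZnd3eIiImZmUREREREREREREVVVVVVZmZnd3eIiImZmkRERERERERERERVVVVVZmZmd3eIiImZmjMzM0RERERERERFVVVVZmZmd3d4iImZmjMzMzM0RERERERFVVVVZmZmd3d4iImZmjMzMzMzNEREREREVVVVZmZmd3d4iImZmjMzMzMzNEREREREVVVVZmZmd3d4iImZmjMzMzMzM0RERERFVVVVZmZmd3d4iImZmjMzMzMzM0RERERFVVVVZmZmd3eIiImZmjMzMzMzNERERERFVVVVZmZnd3eIiImZmjMzMzMzNERERERVVVVWZmZnd3eIiImZmjMzMzMzREREREVVVVVmZmZ3d3eIiImZmjMzMzM0RERERFVVVVZmZmZ3d3iIiImZmjMzMzNERERERVVVVWZmZmd3d3iIiJmZmjMzMzRERERFVVVVVmZmZnd3d4iIiJmZmjMzM0RERERVVVVWZmZmZ3d3d4iIiJmZmjMzRERERFVVVVVmZmZnd3d3eIiIiZmZmjM0REREVVVVVWZmZmZ3d3d4iIiIiZmZmjNERERFVVVVZmZmZnd3d3eIiIiImZmZmjREREVVVVVmZmZnd3d3d4iIiIiJmZmZqkRERFVVVWZmZmd3d3d4iIiIiImZmZmZqkREVVVVZmZmd3d3d4iIiIiIiZmZmZmaqkRFVVVmZmZ3d3d4iIiIiIiZmZmZmZmaqkRVVVVmZmd3d3eIiIiIiJmZmZmZmZmqqg=="/>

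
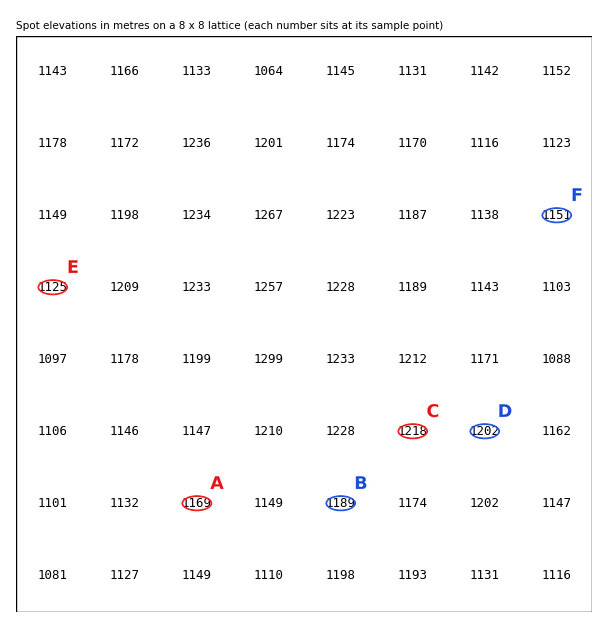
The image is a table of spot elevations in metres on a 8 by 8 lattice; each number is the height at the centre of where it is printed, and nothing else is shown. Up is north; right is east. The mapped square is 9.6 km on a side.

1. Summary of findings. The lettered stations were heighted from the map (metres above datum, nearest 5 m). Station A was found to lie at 1170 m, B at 1190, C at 1220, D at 1200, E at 1125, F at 1150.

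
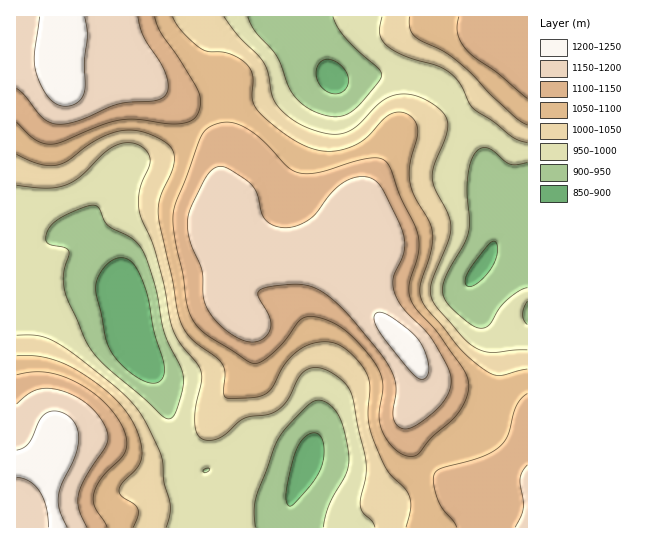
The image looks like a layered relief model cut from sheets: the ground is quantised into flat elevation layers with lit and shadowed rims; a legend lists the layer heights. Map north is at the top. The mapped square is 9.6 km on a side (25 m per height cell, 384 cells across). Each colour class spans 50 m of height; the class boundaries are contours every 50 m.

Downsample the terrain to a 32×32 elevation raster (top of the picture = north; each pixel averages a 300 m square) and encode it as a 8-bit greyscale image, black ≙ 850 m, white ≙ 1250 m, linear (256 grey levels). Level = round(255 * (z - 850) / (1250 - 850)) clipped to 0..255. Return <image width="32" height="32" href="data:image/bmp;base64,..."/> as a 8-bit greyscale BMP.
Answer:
<image width="32" height="32" href="data:image/bmp;base64,Qk02CAAAAAAAADYEAAAoAAAAIAAAACAAAAABAAgAAAAAAAAEAAATCwAAEwsAAAABAAAAAAAAAAAAAAEBAQACAgIAAwMDAAQEBAAFBQUABgYGAAcHBwAICAgACQkJAAoKCgALCwsADAwMAA0NDQAODg4ADw8PABAQEAAREREAEhISABMTEwAUFBQAFRUVABYWFgAXFxcAGBgYABkZGQAaGhoAGxsbABwcHAAdHR0AHh4eAB8fHwAgICAAISEhACIiIgAjIyMAJCQkACUlJQAmJiYAJycnACgoKAApKSkAKioqACsrKwAsLCwALS0tAC4uLgAvLy8AMDAwADExMQAyMjIAMzMzADQ0NAA1NTUANjY2ADc3NwA4ODgAOTk5ADo6OgA7OzsAPDw8AD09PQA+Pj4APz8/AEBAQABBQUEAQkJCAENDQwBEREQARUVFAEZGRgBHR0cASEhIAElJSQBKSkoAS0tLAExMTABNTU0ATk5OAE9PTwBQUFAAUVFRAFJSUgBTU1MAVFRUAFVVVQBWVlYAV1dXAFhYWABZWVkAWlpaAFtbWwBcXFwAXV1dAF5eXgBfX18AYGBgAGFhYQBiYmIAY2NjAGRkZABlZWUAZmZmAGdnZwBoaGgAaWlpAGpqagBra2sAbGxsAG1tbQBubm4Ab29vAHBwcABxcXEAcnJyAHNzcwB0dHQAdXV1AHZ2dgB3d3cAeHh4AHl5eQB6enoAe3t7AHx8fAB9fX0Afn5+AH9/fwCAgIAAgYGBAIKCggCDg4MAhISEAIWFhQCGhoYAh4eHAIiIiACJiYkAioqKAIuLiwCMjIwAjY2NAI6OjgCPj48AkJCQAJGRkQCSkpIAk5OTAJSUlACVlZUAlpaWAJeXlwCYmJgAmZmZAJqamgCbm5sAnJycAJ2dnQCenp4An5+fAKCgoAChoaEAoqKiAKOjowCkpKQApaWlAKampgCnp6cAqKioAKmpqQCqqqoAq6urAKysrACtra0Arq6uAK+vrwCwsLAAsbGxALKysgCzs7MAtLS0ALW1tQC2trYAt7e3ALi4uAC5ubkAurq6ALu7uwC8vLwAvb29AL6+vgC/v78AwMDAAMHBwQDCwsIAw8PDAMTExADFxcUAxsbGAMfHxwDIyMgAycnJAMrKygDLy8sAzMzMAM3NzQDOzs4Az8/PANDQ0ADR0dEA0tLSANPT0wDU1NQA1dXVANbW1gDX19cA2NjYANnZ2QDa2toA29vbANzc3ADd3d0A3t7eAN/f3wDg4OAA4eHhAOLi4gDj4+MA5OTkAOXl5QDm5uYA5+fnAOjo6ADp6ekA6urqAOvr6wDs7OwA7e3tAO7u7gDv7+8A8PDwAPHx8QDy8vIA8/PzAPT09AD19fUA9vb2APf39wD4+PgA+fn5APr6+gD7+/sA/Pz8AP39/QD+/v4A////AMfX4dO3n46AcGBVVVlURzQlIy9EVl1ibX+Rm6Gmrbe/zdvfzKuShn5zYlRSVlRINCQhKz5RX2ZufZCfpqqutb7Y4OHPsJKAd21dTklOU0s5Jh0jM0hca3aDlKSsr7K3v+Pm5trApI59bFpKQkNKTEEsHBwpPFVvg5Gaoaaqr7W+4+fq4s+5o4ltWE5LSEdJRTQfGiQ5VXeTn52YmJuhq7bb5evk1cOriWVQUVxeUktJPScdJjxdhqawpZiSkJOfrtLh5+HSvqF6VURPZ3FkWFVLNykuQ2eTuMO5p5mOjJeqyNbb08Oqh2FDOkpneXZua19LOzxOa5W7z828p5SLkqS6w8O5pYdjQS4vRGF4g4eCcVpKS1ltj7fR2MyzmouLmKSno5V8XDogGCdCXXSIlZF9ZVhbZHSTvNjf0bSWg4CGiId+blY4HAoOLE5ofZGhn4x2amtyhajP5eLIoX9ubXBsamJUPyYOAxM9Z4OZrLq2oox/fYahxuPq2LCAXlNVVlhYVEg2IAoEHVGAoLbHz8axnZOUo7/c59u7jF5EQkZFTVBNQTAcCQYlXZGzxMzNwrKnpKy90d3Xu5BjQTU6QkFJTUg6KRgJCy5mmrrFxcO9trK1v8rS0sWkdkktJzE8QEZJRTgpGQ0WPHGfvMPDxMXFxMbLzMvJwKR5TCsfJTM8Q0RDPTIjGiVLfaa/xcbKz9DQ0M3HxMfFsIhdOSIeKTRCQUA/OjItOFqIsMfMy83Pzs3MycTGzs24kmxLLyAlL0RBPjw8PEBNaZC20NbRzMfDw8TExczVz7OQcVY6JiUtR0ZCPj1BSlpzlLbQ2dPJv7m6v8PK09bGpIRrVTwqKC1SUlBKRENMXXOPrcfSz8a7srK3wc3W0LaSdGFPOy8vLmJlZF1RSExabIOgvMnHwLesqKqzwcnCp4VqWkw7NDYzdHp7cmFSTFRkeJWxv764r6WcmZymr62dgmpaTT44PDyHkZKHdWJVV2Z5j6a0trGnmo2FgYaQmJaGcF9RQz5GTpqnq6KTgXNyfouVn6irppmId2tkZnWIkIl3ZVdNTFhnqLrFxLiqn52ipaKenZ2Ug29dT0dJWnWGhHVlW1heboC3zN7g08W+vLy4raCYk4dyW0c4Li9AW29wZlxZYnGDlMbb7+3bzMjIx7+unJWShWxPOCgeIC9DUldUUlpuhJaj0eX28NvOzs/Ku6SSjY6DZ0YwIxsfLj1IT1RZaoOYpa7U5/fw3NTU0MOuloWCgHFWPC0lIyw8SldianSHnaqvs9Lk9fDf2NbLtZyGe3dtVz8xKykuPEtZaHeBjJqrtLS00OHz797W08SpjHhwalxEMisrLDdHUlxsfouVnqy2t7Q="/>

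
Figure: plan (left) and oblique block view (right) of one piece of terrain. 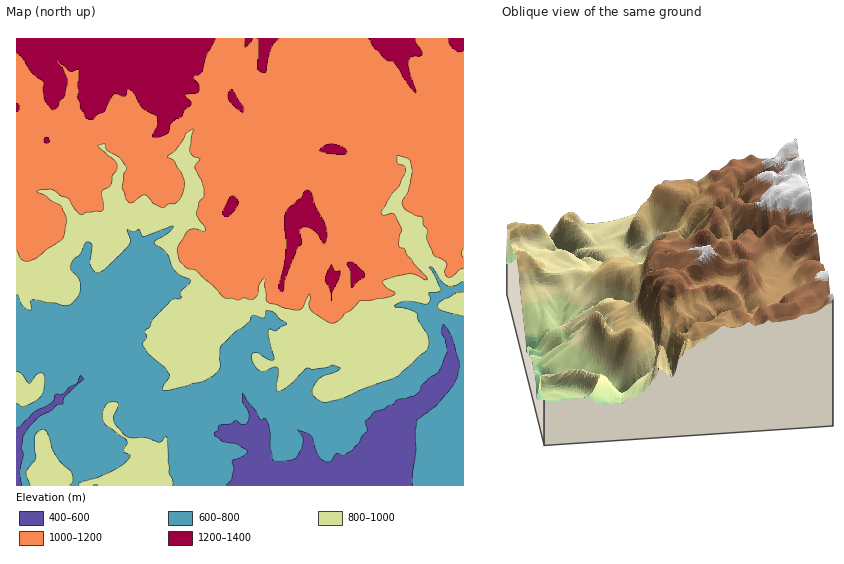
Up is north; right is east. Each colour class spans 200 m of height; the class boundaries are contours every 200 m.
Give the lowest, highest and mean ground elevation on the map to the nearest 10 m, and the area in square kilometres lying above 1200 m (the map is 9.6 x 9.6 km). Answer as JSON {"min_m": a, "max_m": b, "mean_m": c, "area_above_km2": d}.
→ {"min_m": 410, "max_m": 1380, "mean_m": 940, "area_above_km2": 7.5}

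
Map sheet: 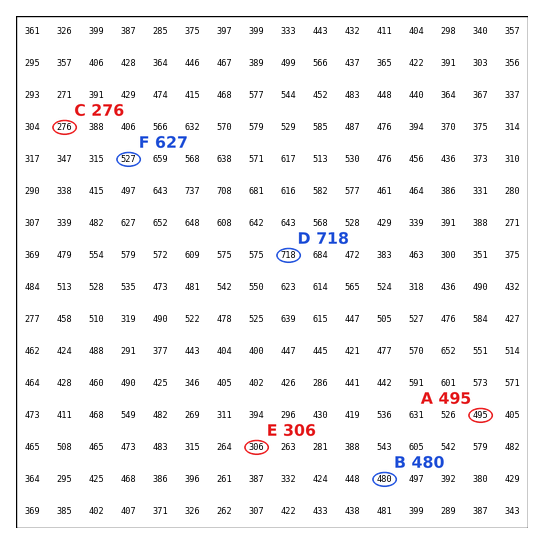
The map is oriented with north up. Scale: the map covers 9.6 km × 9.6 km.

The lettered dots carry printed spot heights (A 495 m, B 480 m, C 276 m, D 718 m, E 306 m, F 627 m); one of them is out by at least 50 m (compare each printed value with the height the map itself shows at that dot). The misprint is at F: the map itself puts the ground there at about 527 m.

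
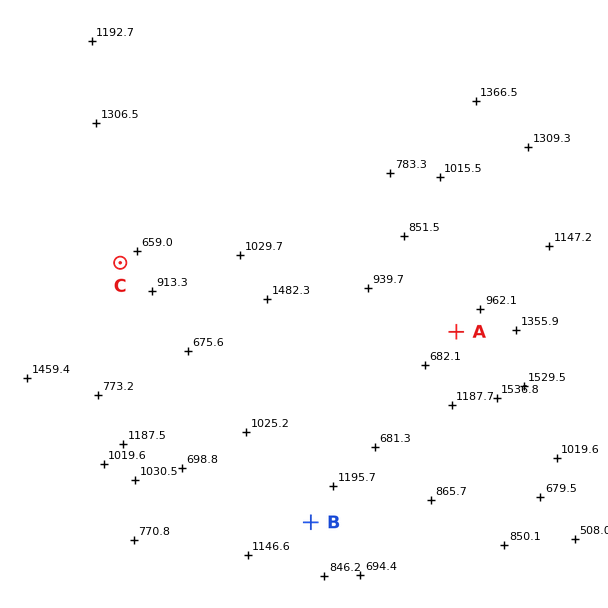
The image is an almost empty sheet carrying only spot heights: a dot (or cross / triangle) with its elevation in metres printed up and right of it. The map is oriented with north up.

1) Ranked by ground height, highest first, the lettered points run B A C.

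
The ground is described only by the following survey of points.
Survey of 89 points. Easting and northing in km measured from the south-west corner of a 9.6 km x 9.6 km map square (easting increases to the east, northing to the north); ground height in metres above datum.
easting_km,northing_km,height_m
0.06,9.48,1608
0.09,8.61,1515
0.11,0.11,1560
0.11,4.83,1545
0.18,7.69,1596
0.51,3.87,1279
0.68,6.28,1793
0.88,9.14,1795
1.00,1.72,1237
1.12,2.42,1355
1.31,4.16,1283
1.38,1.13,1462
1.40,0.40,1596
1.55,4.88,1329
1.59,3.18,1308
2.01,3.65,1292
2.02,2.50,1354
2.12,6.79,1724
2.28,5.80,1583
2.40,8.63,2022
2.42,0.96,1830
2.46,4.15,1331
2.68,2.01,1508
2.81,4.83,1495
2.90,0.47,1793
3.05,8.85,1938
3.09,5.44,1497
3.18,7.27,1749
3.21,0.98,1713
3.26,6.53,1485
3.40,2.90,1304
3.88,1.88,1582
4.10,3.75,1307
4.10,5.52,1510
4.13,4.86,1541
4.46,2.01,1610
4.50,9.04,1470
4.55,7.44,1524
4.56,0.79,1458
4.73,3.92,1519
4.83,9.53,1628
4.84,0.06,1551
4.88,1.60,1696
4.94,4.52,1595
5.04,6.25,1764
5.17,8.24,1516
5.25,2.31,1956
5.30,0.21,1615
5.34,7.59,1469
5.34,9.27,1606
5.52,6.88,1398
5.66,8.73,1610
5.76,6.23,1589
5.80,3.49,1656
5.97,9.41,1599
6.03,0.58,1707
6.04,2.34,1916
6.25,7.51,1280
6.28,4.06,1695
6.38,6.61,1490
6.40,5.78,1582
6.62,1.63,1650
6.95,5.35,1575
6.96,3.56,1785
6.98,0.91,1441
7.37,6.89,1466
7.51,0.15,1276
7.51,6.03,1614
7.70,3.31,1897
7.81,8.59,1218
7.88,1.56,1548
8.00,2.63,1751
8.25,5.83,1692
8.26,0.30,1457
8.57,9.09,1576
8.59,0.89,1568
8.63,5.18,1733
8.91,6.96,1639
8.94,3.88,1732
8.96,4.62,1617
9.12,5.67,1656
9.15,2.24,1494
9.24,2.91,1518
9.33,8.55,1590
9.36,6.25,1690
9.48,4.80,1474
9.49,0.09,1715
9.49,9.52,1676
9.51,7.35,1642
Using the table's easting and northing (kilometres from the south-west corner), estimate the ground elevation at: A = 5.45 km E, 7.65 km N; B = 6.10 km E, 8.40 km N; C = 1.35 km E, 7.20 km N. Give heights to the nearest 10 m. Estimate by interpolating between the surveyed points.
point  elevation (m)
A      1460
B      1470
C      1720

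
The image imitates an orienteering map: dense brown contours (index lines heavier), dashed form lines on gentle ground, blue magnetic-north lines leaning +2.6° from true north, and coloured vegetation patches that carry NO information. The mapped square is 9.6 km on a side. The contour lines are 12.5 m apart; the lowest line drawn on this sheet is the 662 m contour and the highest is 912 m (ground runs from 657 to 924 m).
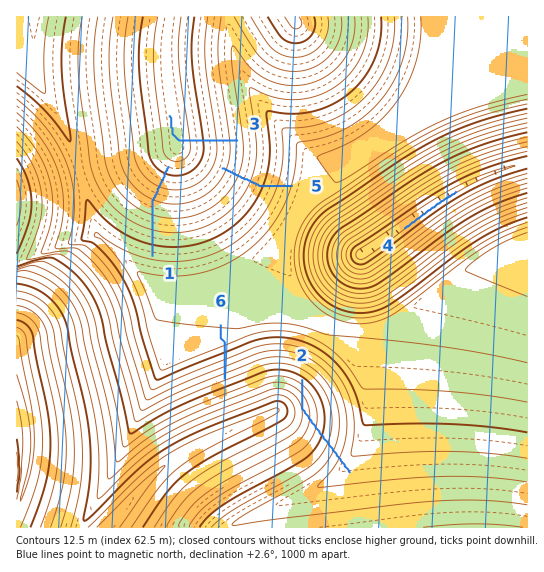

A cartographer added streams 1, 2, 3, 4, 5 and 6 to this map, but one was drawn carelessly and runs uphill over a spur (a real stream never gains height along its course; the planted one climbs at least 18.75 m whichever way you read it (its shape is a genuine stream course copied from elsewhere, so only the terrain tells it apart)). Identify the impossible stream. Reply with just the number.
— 2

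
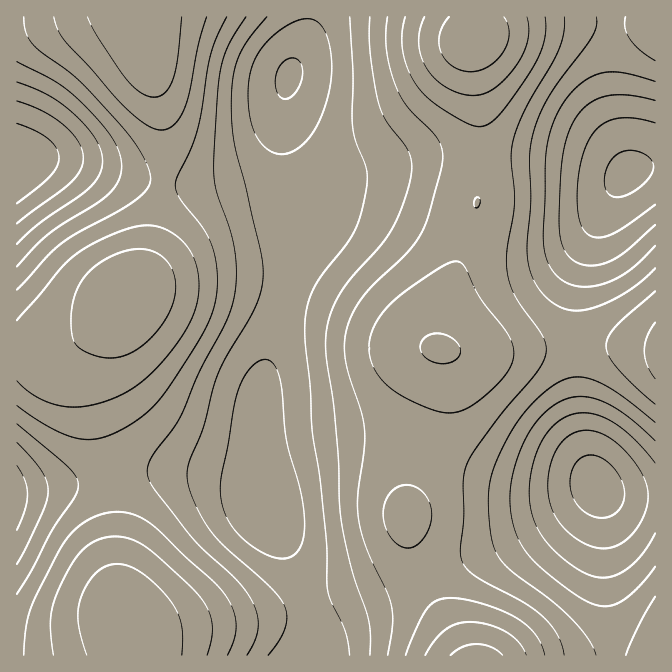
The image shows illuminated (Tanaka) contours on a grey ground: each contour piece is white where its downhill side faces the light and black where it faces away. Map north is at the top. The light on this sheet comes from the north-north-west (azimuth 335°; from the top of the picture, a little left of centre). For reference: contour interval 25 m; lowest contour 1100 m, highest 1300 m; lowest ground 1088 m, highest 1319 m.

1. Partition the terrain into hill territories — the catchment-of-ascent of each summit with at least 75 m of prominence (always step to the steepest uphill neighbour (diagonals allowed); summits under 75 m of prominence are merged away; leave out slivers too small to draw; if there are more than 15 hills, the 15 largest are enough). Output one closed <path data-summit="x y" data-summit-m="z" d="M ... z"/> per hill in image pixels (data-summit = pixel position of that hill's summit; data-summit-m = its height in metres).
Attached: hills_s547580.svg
<path data-summit="474 38" data-summit-m="1319" d="M655 16l-347 1-2 16-17 40-6 30 0 42 3 27 5 28 8 23 0 12-11 55-29 102-1 60 6 56 27 49 18 50 5 21 0 28 342-1z"/><path data-summit="128 288" data-summit-m="1295" d="M307 16l-291 1 1 474 57-7 64-11 61 0 26 3 17 5 7 3 14 16-5-48 0-49 10-46 28-100 3-22 0-12-8-23-5-28-3-27 0-42 6-30 17-40z"/><path data-summit="128 620" data-summit-m="1292" d="M199 473l-61 0-122 19 1 164 296-1 1-27-11-41-12-30-22-39-10-23-10-11-7-3-17-5z"/>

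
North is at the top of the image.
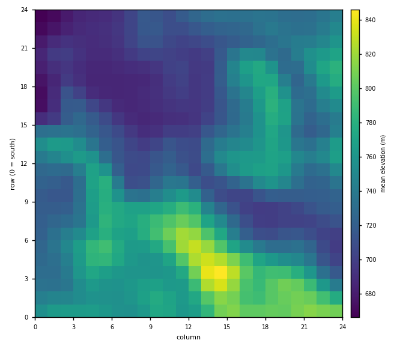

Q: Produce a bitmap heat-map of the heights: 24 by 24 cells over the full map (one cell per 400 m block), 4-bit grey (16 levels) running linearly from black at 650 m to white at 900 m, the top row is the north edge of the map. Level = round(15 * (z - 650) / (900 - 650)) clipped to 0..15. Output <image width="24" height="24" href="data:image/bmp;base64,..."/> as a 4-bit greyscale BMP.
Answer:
<image width="24" height="24" href="data:image/bmp;base64,Qk2WAQAAAAAAAHYAAAAoAAAAGAAAABgAAAABAAQAAAAAACABAAATCwAAEwsAABAAAAAAAAAAAAAAABEREQAiIiIAMzMzAERERABVVVUAZmZmAHd3dwCIiIgAmZmZAKqqqgC7u7sAzMzMAN3d3QDu7u4A////AGd3d2Z3d3iamZmqqWZmZmd4d3mpmJmZiFVWd2d3d4q6mJmYdVVXd3d3d5vLmIiHVFVniHd3eau6h3ZlQ1VniId3mrqXZVVVM0VmeHeImql2REREM0VVeIeImZdlQzMzRERFeHd3iIZUMzM0RERFeGVWZ2RDNERERERFeFRFVUREVnZURVVWdkM0RDRWd3dVVlZnZUM0RDVnd3dmZ2d2VEMzRDVmZ3dVZ1VVRDMjMzRVZndUViNFQzIiIjNFVodUVRJEMyIiMzNFZ4dVZhJDIiIiMzNFZ4ZVZyIyIiIiMzNGd3ZFeCIyIiIjMzNGeHVWeCMzIiMzMzNFZlVmdyIyIjNEMzRERVVWZxIiIjNEREREVVVVVhEiIjNERFVVVVVVVg=="/>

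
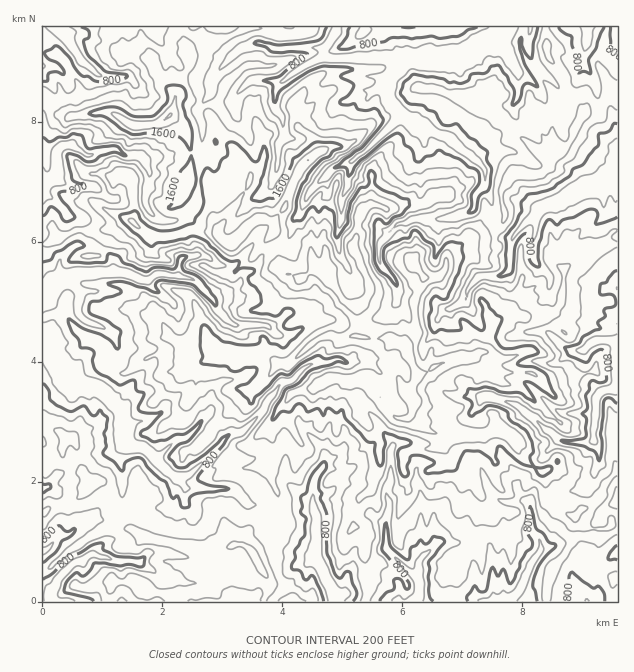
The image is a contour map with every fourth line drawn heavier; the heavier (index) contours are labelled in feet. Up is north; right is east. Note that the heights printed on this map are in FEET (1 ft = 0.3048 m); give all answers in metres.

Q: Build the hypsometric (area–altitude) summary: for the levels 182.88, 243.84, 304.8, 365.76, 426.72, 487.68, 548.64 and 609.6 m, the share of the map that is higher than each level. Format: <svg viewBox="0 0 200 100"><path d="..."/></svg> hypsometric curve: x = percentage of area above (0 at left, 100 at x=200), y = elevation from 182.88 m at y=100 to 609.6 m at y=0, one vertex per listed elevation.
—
<svg viewBox="0 0 200 100"><path d="M185 100l-22-14-33-15-43-14-30-14-20-14-15-15-11-14"/></svg>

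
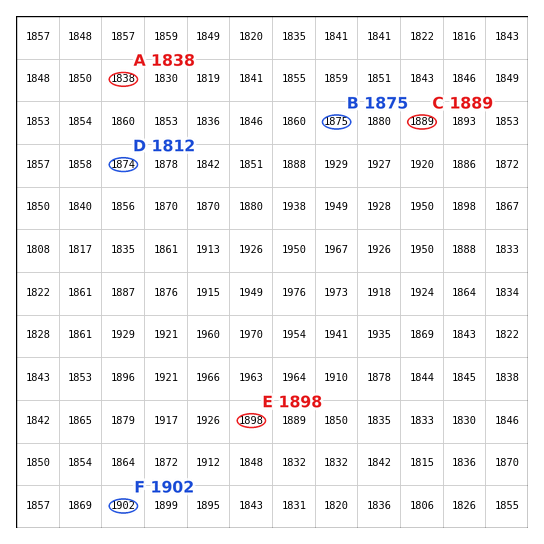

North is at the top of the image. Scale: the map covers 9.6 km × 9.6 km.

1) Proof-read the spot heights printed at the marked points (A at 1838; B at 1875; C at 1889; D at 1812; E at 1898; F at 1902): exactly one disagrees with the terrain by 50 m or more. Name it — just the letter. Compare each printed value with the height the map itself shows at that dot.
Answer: D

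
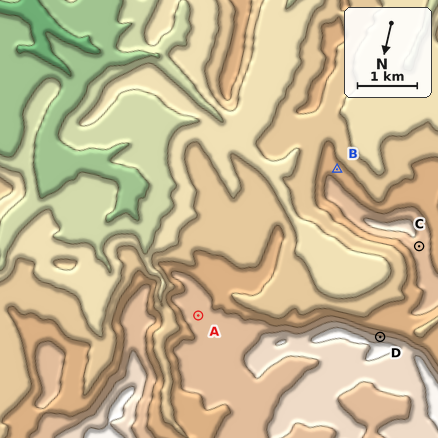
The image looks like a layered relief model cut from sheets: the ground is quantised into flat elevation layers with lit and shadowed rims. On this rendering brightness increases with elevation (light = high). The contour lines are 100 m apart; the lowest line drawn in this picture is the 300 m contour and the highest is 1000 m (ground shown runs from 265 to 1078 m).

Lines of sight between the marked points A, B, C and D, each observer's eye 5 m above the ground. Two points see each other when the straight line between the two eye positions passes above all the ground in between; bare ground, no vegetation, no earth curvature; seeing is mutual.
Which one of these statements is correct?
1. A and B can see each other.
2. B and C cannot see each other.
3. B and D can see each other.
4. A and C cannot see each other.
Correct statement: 2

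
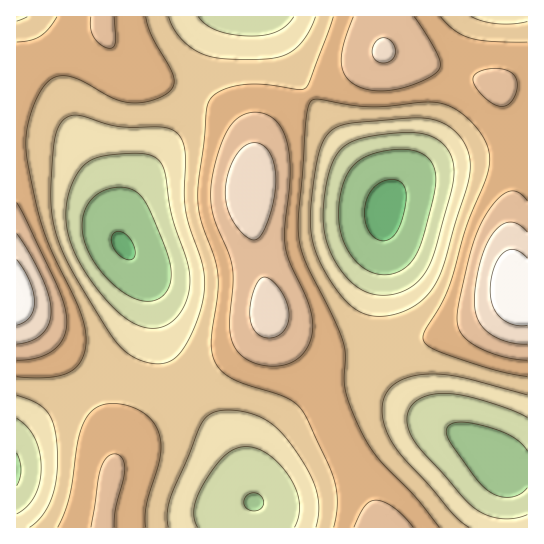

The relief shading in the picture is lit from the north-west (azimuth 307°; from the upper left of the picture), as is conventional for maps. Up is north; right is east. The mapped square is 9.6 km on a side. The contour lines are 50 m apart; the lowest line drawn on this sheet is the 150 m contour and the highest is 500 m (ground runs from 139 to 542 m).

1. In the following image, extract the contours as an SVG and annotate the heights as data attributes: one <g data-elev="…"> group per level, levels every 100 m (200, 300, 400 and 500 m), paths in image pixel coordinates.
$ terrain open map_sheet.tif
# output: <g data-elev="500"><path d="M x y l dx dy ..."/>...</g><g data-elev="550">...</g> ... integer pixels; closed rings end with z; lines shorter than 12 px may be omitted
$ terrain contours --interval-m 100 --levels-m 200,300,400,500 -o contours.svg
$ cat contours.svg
<g data-elev="200"><path d="M250 510l-5-4-1-4 1-4 6-5 7 1 5 5 0 7-5 4z"/><path d="M527 488l-8 6-9 3-11-1-10-5-12-12-24-33-6-9 0-8 4-5 8-2 27 4 26 11 9 6 6 8"/><path d="M17 453l3 8 1 9-1 8-3 8"/><path d="M142 301l-16-7-17-14-15-18-9-20-3-17 4-16 9-13 14-7 9-2 9 1 7 2 7 6 10 18 17 43 3 18-4 15-4 5-6 5-7 1z"/><path d="M378 274l-11-4-9-7-8-9-7-13-3-14-1-13 1-15 3-14 9-18 6-6 8-5 12-4 15-2 13-1 11 2 8 4 5 6 4 6 2 10-2 18-12 44-7 17-9 11-13 7z"/></g><g data-elev="300"><path d="M168 527l-1-14 3-15 31-73 4-7 6-5 8-2 10-1 18 2 18 7 13 10 13 16 16 24 9 20 3 18-3 20"/><path d="M469 527l-16-13-23-28-27-28-10-13-6-12-4-14-1-12 3-11 6-9 10-7 13-4 17-2 32 4 64 17"/><path d="M17 395l18 7 12 9 6 12 4 19 0 29-4 24-10 19-13 13"/><path d="M153 363l-11-2-11-5-16-15-41-67-16-35-5-17-2-19 2-53 5-23 5-7 7-4 12 0 37 11 48 1 10 5 6 10 3 15-2 35 1 16 4 17 14 41 2 14-1 14-8 30-14 26-7 7-6 4-8 2z"/><path d="M370 315l-15-6-14-14-17-25-10-23-3-18 0-20 4-39 6-23 4-9 5-6 7-5 9-3 67-6 13 0 12 3 12 6 11 11 7 12 2 15-2 20-25 82-12 23-6 8-10 7-10 6-12 4-12 1z"/><path d="M527 22l-13 2-16 0-15-3-12-4"/><path d="M315 17l-10 21-14 14-16 6-26 1-31-1-20-6-9-6-10-9-6-10-4-10"/></g><g data-elev="400"><path d="M114 527l2-18 7-30 2-10-3-11-7-4-8 3-6 12-10 58"/><path d="M413 527l-19-19-11-6-8-2-5 2-5 4-11 21"/><path d="M268 366l18-1 8-4 7-5 9-14 3-19-5-21-18-39-5-17 0-19 5-54-1-18-2-14-5-12-8-10-9-5-11-2-8 2-8 4-7 6-6 10-6 15-5 20-3 16 0 14 3 20 14 34 4 14 1 16-3 40 2 18 5 9 8 8 10 5z"/><path d="M17 360l21-2 16-8 9-12 4-16-2-15-7-18-41-86"/><path d="M527 201l-9-9-9-1-11 8-12 15-9 17-6 20-11 48-3 19 1 8 3 7 5 6 8 6 25 11 28 4"/><path d="M498 106l9-1 7-7 3-12-2-9-6-6-10-2-12 0-10 4-3 2-1 4 3 8 11 12z"/><path d="M91 17l0 12 3 9 8 8 8 2 4-2 1-4-1-25"/><path d="M353 17l-11 33-1 12 2 9 5 8 9 7 10 3 14 2 17-2 17-5 18-9 6-6 1-7-3-8-23-37"/></g><g data-elev="500"><path d="M17 325l7-3 6-5 3-7 2-8-5-20-13-22"/><path d="M527 258l-6-6-6-2-6 0-6 3-5 6-4 9-4 22 3 16 8 12 12 6 14 1"/></g>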